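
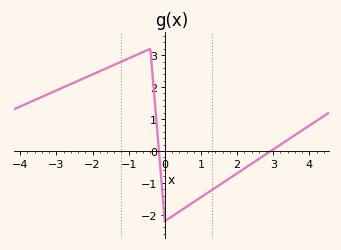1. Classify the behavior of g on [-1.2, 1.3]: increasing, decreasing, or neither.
neither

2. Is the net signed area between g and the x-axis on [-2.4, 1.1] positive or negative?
positive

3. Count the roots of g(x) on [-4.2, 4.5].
2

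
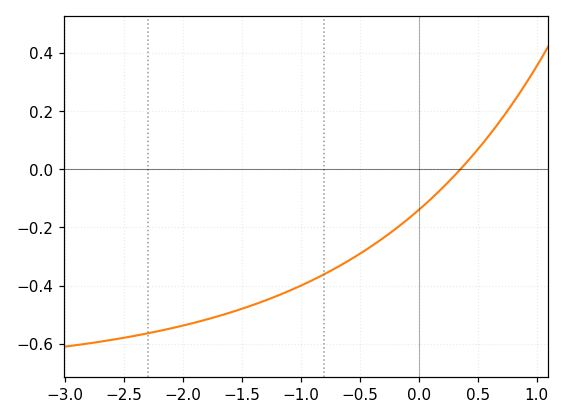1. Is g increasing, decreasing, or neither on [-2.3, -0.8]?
increasing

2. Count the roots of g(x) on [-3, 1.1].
1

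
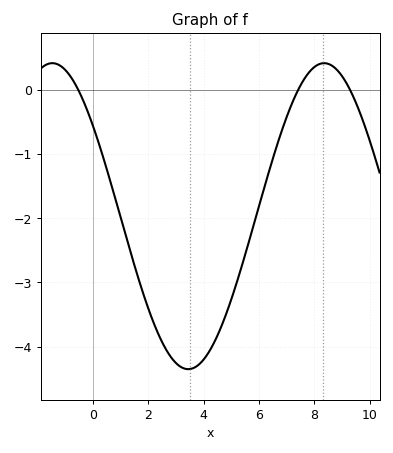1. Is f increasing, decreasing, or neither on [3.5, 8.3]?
increasing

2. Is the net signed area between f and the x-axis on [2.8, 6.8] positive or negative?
negative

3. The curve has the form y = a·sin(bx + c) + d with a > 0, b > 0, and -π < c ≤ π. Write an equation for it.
y = 2.38sin(0.64x + 2.51) - 1.97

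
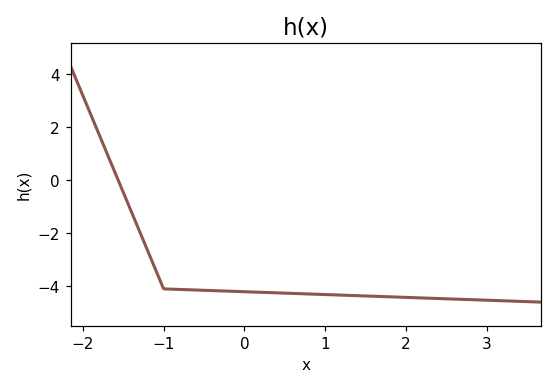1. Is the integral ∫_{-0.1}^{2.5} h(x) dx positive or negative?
negative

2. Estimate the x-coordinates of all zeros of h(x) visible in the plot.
-1.6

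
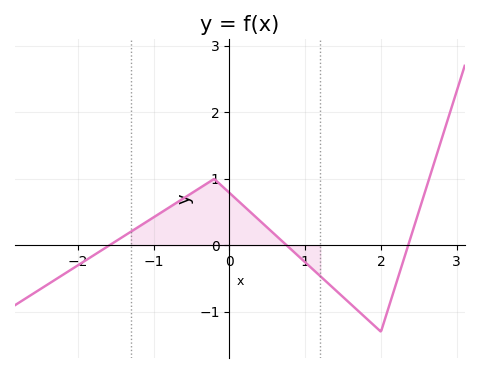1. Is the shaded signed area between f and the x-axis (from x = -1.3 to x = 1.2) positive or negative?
positive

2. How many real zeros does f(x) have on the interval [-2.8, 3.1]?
3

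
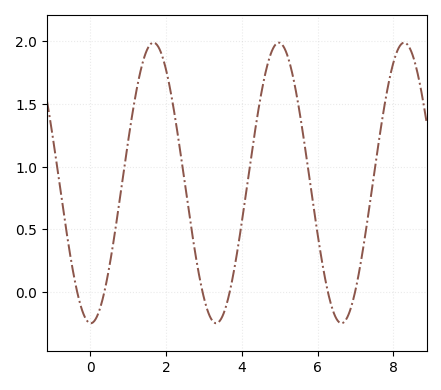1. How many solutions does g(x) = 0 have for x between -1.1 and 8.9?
6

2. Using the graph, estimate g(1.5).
1.95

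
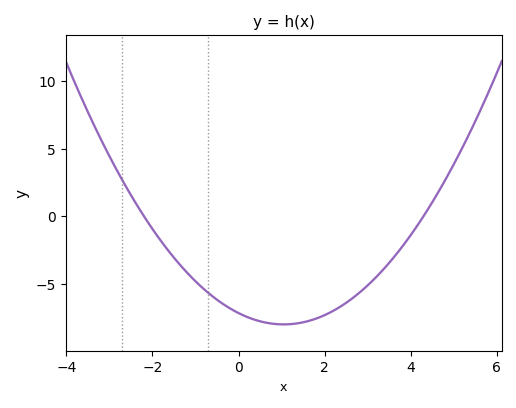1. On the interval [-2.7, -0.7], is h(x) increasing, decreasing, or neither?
decreasing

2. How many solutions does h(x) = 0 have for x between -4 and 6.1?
2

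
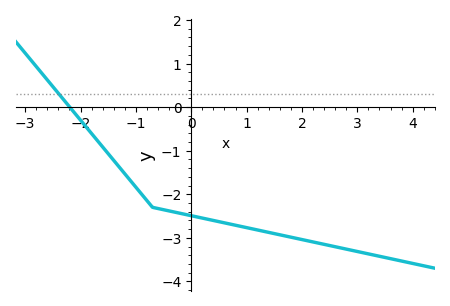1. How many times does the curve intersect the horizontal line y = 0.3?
1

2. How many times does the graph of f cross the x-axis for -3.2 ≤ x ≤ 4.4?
1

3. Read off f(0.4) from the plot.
-2.6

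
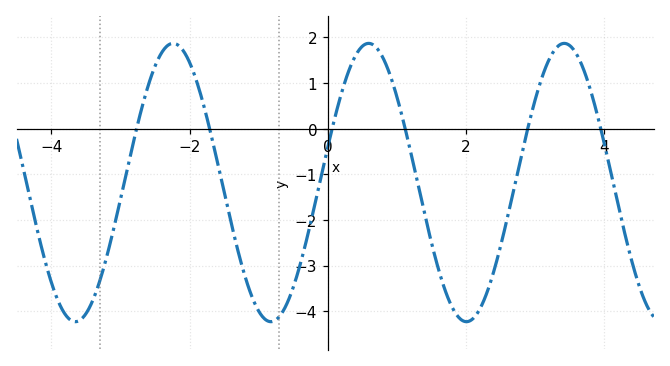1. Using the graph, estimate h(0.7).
1.8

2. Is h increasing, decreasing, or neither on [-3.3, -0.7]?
neither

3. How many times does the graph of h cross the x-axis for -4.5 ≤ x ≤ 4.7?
6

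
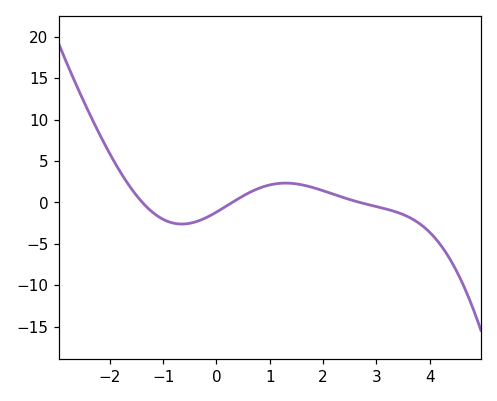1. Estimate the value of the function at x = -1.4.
0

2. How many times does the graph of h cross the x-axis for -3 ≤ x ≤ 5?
3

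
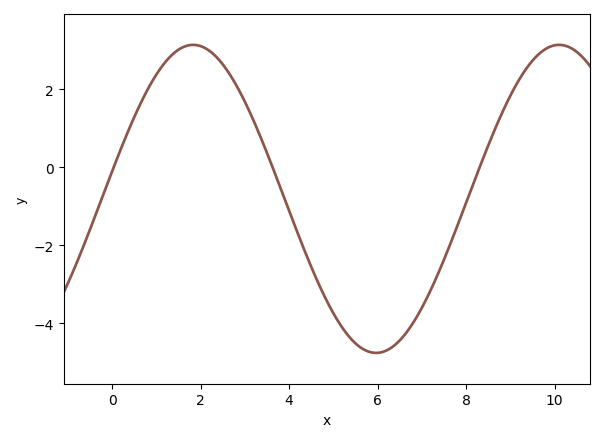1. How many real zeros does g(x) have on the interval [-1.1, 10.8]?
3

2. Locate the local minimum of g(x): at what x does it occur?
6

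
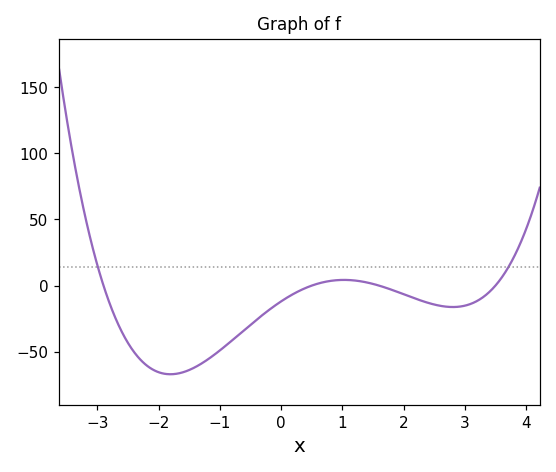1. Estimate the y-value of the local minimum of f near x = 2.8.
-15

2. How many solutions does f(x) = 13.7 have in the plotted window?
2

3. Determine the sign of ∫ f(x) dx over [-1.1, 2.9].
negative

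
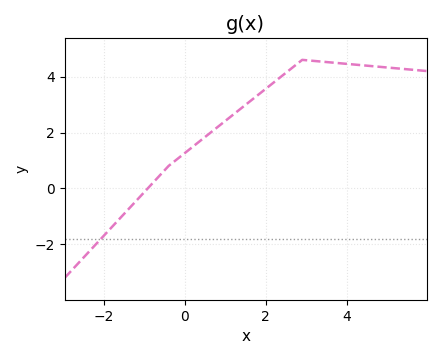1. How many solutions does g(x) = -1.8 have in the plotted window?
1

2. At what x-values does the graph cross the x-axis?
-1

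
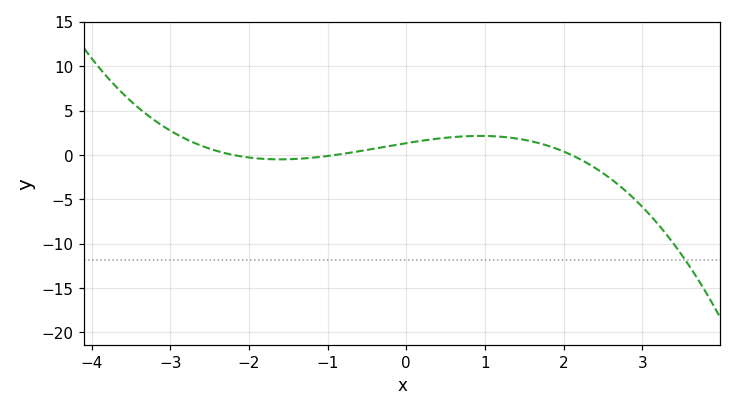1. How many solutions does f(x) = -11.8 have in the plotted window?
1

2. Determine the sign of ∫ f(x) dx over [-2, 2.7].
positive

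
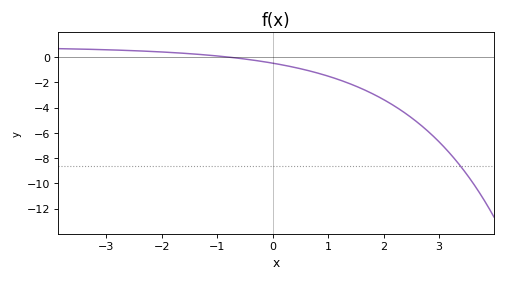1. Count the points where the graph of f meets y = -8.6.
1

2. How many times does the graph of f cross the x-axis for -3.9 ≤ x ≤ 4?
1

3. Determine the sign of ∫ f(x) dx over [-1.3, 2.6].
negative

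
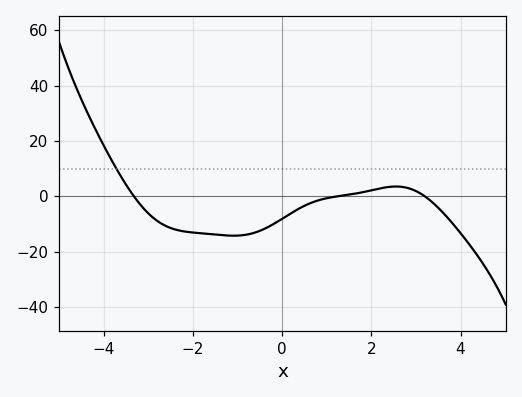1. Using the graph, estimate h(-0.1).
-9.1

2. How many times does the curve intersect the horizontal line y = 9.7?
1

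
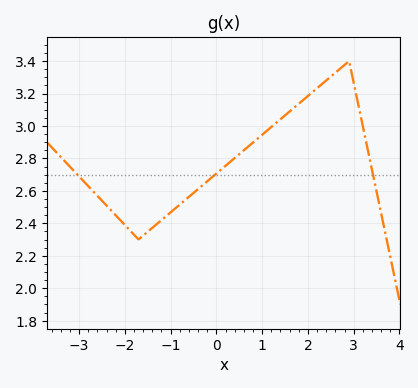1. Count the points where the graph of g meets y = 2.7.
3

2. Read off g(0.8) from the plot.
2.9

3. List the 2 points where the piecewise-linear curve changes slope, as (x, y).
(-1.7, 2.3); (2.9, 3.4)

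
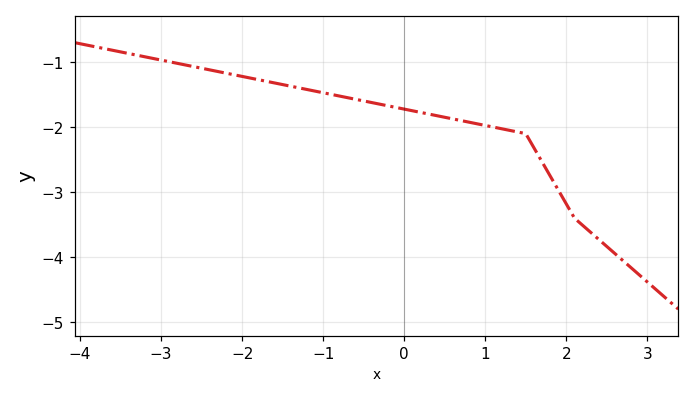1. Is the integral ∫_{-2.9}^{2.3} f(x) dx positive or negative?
negative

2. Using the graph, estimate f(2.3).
-3.62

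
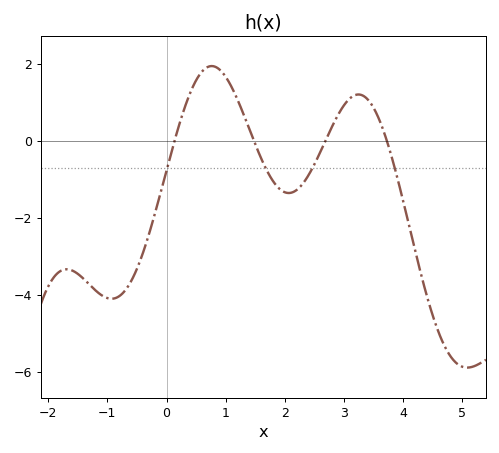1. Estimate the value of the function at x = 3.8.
-0.388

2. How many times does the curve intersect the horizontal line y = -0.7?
4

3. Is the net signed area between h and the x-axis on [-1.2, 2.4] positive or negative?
negative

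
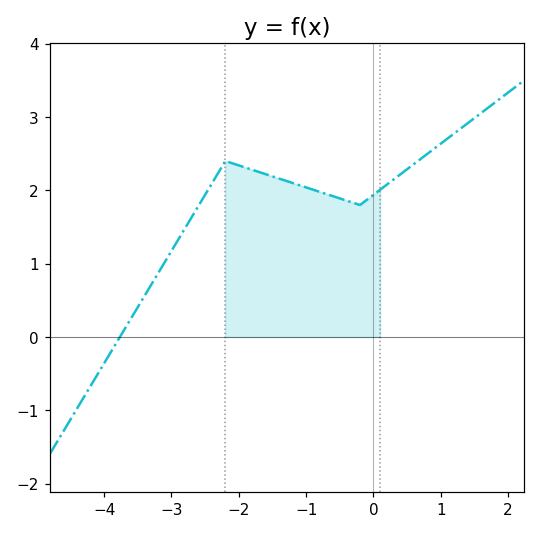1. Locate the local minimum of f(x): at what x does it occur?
-0.2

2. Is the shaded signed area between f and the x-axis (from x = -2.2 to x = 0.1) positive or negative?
positive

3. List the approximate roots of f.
-3.8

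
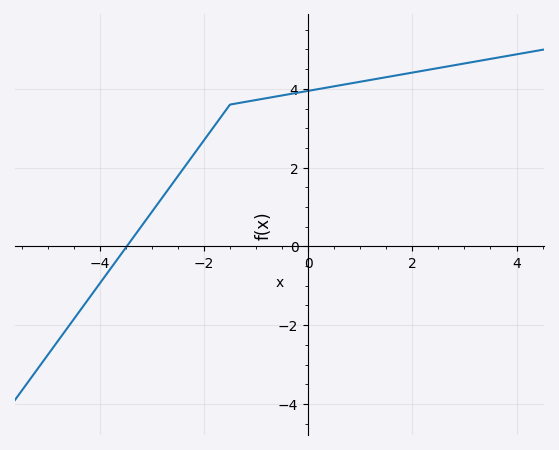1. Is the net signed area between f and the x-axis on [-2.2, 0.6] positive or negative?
positive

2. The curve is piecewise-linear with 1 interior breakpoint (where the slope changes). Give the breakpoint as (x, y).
(-1.5, 3.6)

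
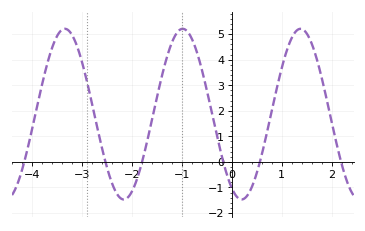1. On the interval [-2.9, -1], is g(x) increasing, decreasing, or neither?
neither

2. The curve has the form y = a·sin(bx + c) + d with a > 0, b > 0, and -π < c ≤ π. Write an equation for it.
y = 3.34sin(2.66x - 2.09) + 1.87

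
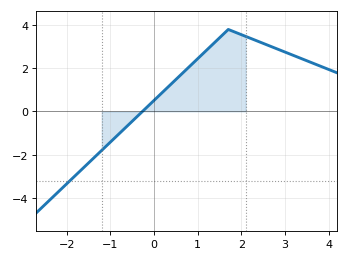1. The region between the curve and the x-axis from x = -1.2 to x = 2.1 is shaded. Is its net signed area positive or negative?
positive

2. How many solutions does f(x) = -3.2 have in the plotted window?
1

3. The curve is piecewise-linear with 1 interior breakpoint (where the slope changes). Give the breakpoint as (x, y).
(1.7, 3.8)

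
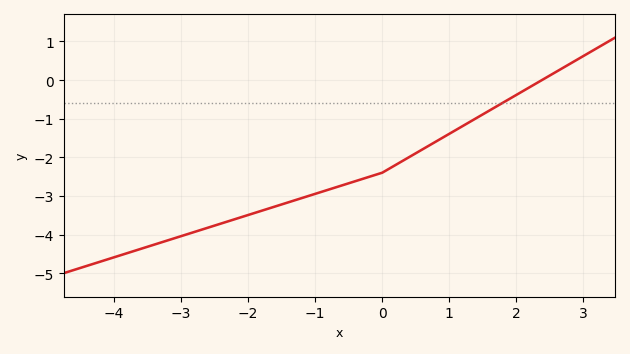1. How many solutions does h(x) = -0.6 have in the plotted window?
1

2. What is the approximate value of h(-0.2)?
-2.5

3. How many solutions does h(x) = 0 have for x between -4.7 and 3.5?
1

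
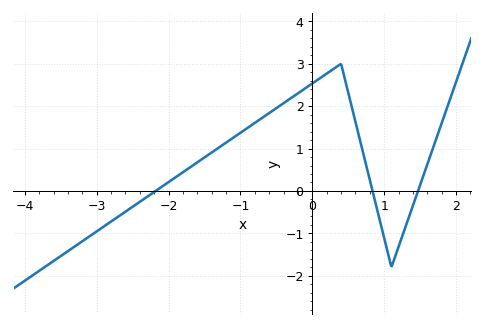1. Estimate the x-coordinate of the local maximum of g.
0.399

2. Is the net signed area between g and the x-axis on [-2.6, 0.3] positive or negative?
positive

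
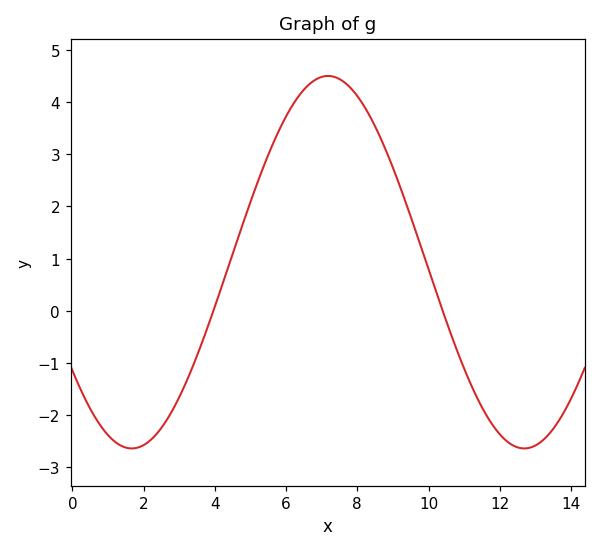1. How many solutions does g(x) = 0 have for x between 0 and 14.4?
2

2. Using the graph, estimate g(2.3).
-2.4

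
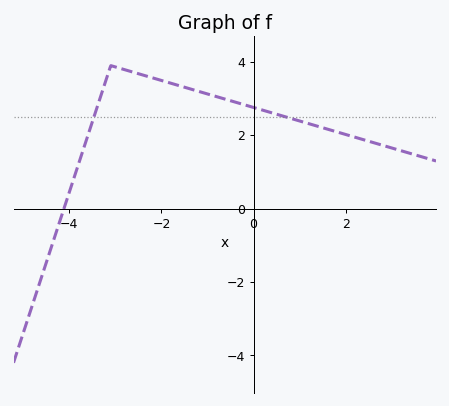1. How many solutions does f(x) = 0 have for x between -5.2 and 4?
1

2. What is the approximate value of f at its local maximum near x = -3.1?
3.8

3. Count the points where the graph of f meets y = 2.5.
2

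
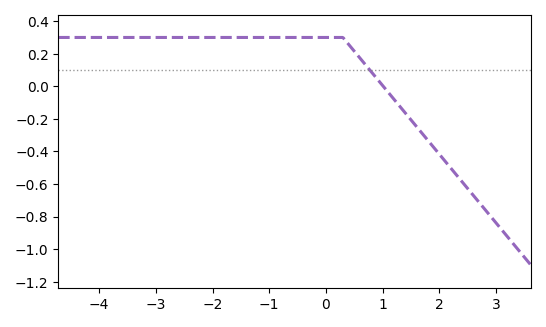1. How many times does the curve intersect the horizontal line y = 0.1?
1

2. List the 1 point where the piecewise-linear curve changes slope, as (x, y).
(0.3, 0.3)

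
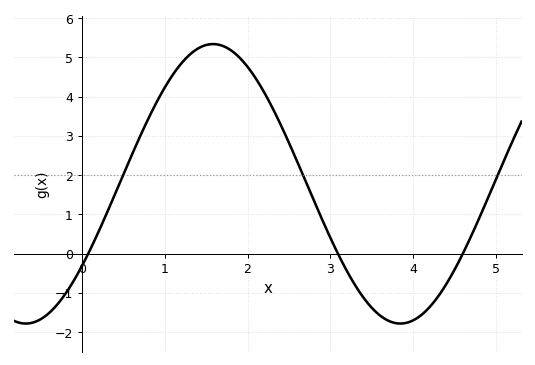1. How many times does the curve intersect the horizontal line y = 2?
3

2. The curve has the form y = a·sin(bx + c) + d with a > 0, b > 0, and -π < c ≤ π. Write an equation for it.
y = 3.56sin(1.4x - 0.63) + 1.78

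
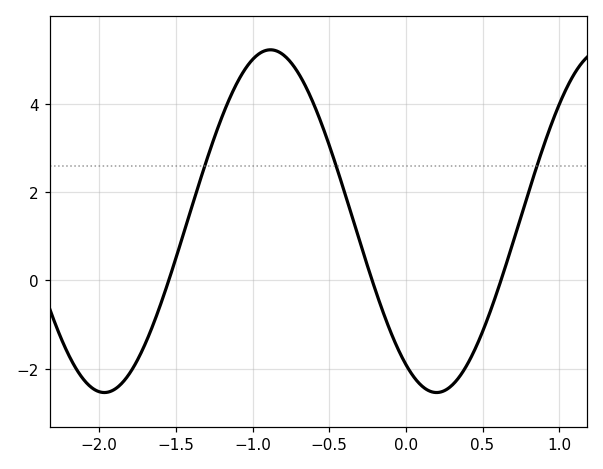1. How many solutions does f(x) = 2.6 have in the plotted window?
3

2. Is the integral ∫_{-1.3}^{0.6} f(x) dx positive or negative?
positive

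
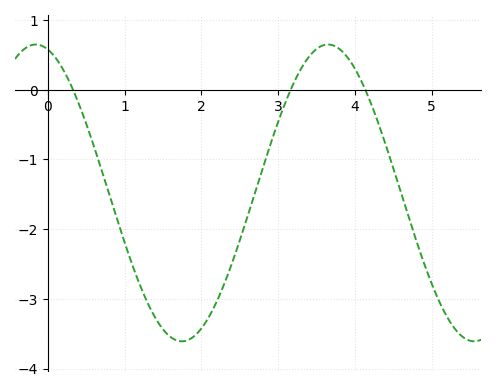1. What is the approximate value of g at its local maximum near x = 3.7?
0.6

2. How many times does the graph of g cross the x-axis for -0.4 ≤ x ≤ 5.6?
3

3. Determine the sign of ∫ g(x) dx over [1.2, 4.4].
negative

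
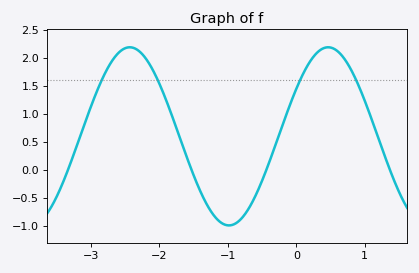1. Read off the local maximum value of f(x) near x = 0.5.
2.19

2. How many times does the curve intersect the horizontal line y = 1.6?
4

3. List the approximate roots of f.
-3.33, -1.53, -0.437, 1.37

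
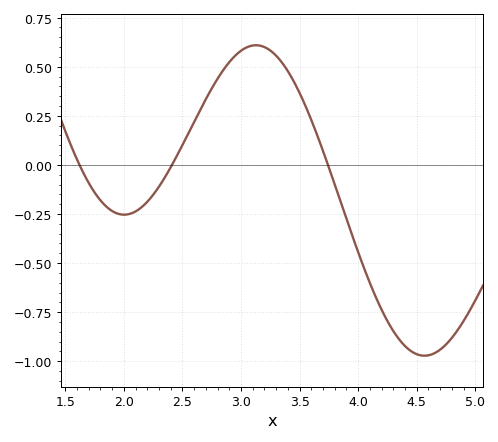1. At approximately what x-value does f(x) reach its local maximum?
3.13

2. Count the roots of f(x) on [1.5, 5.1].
3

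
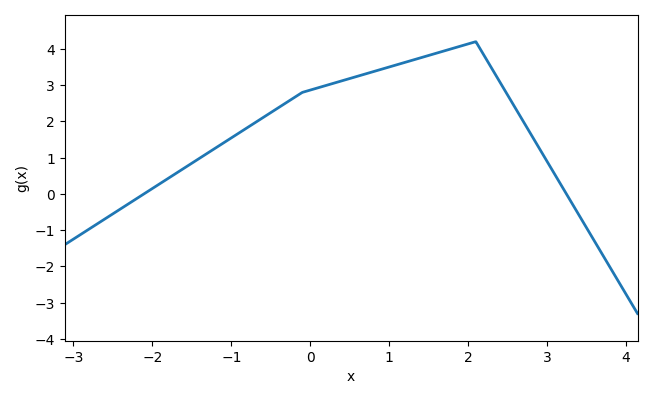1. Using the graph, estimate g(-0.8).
1.82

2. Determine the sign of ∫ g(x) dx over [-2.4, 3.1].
positive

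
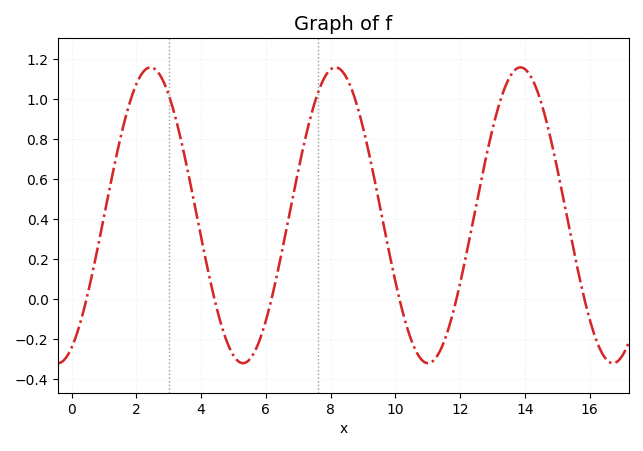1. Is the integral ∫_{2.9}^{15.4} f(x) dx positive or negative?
positive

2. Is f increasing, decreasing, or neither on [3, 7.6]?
neither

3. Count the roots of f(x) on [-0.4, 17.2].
6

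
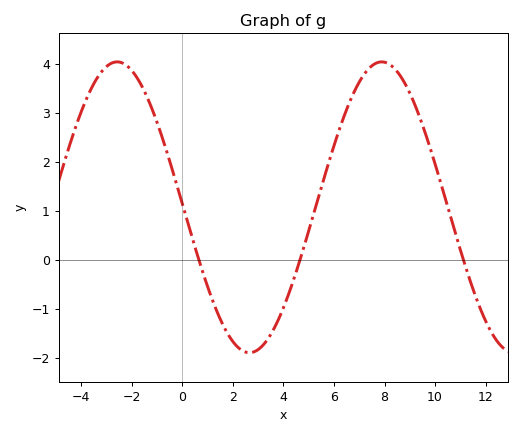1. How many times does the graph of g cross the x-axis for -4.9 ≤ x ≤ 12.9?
3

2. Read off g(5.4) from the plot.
1.3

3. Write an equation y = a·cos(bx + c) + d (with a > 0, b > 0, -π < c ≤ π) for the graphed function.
y = 2.97cos(0.6x + 1.5) + 1.07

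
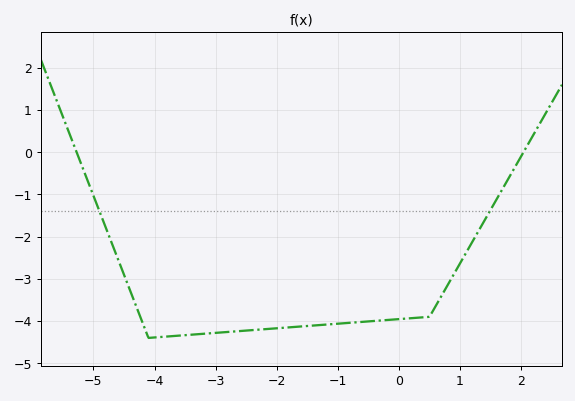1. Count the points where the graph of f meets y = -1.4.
2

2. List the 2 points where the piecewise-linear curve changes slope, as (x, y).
(-4.1, -4.4); (0.5, -3.9)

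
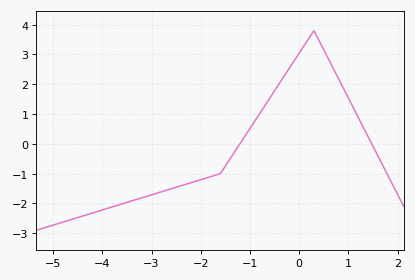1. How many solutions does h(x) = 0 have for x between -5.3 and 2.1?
2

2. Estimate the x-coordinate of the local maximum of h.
0.3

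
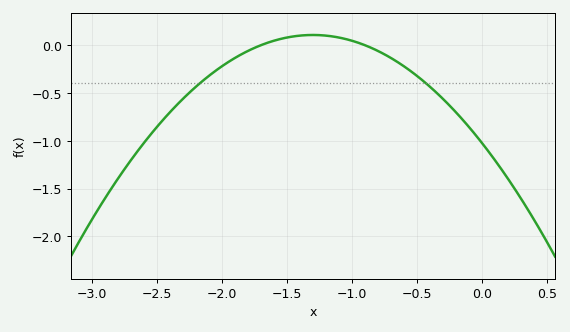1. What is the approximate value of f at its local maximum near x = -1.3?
0.107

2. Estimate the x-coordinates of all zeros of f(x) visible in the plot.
-1.7, -0.9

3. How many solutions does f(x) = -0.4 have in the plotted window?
2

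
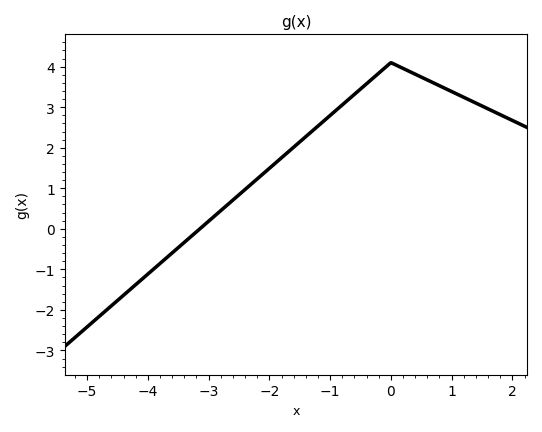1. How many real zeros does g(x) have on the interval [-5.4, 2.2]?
1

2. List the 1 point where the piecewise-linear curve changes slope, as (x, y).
(0, 4.1)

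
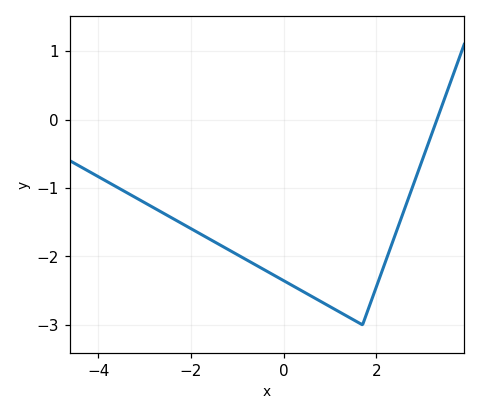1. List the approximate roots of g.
3.4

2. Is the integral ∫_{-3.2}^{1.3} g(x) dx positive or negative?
negative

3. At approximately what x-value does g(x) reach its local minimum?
1.6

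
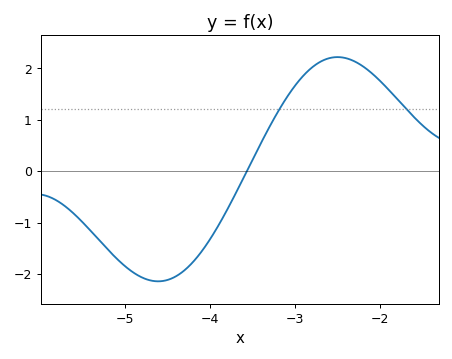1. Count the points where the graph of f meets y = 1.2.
2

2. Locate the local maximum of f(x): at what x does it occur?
-2.5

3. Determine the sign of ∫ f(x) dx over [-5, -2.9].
negative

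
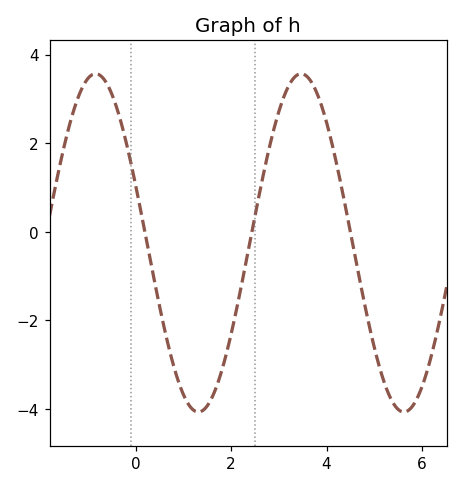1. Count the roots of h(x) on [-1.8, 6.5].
3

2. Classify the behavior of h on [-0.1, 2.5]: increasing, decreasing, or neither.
neither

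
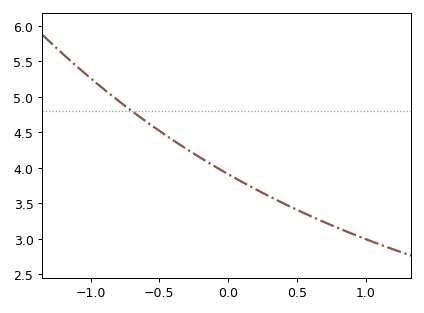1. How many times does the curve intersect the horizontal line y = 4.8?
1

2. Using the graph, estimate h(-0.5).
4.5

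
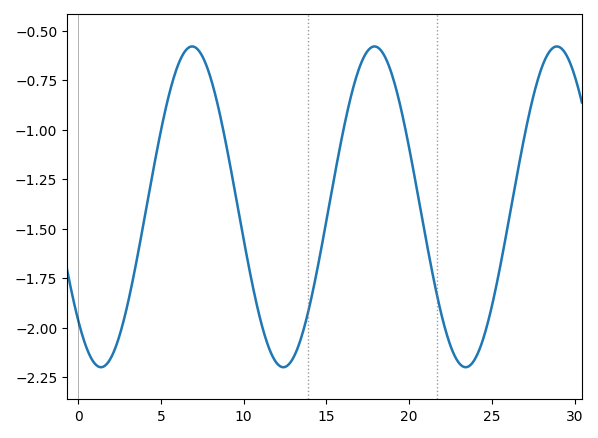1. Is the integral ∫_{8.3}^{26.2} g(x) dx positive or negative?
negative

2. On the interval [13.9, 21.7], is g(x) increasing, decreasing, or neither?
neither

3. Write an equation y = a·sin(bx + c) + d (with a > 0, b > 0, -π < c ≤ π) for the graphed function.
y = 0.81sin(0.57x - 2.35) - 1.39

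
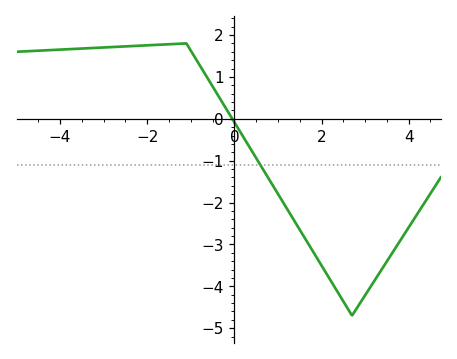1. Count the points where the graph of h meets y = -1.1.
1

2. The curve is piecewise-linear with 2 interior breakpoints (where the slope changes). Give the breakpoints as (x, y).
(-1.1, 1.8); (2.7, -4.7)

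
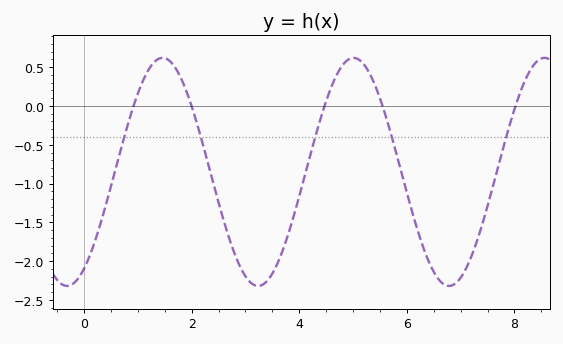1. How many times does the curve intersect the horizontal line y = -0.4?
5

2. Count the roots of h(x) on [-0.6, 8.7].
5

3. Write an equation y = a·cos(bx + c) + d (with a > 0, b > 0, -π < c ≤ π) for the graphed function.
y = 1.47cos(1.8x - 2.6) - 0.85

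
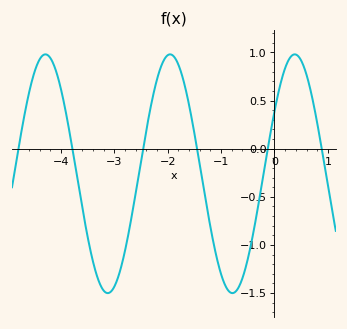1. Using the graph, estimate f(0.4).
1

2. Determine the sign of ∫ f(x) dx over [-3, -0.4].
negative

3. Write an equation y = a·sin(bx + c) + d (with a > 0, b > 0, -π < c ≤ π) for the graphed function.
y = 1.24sin(2.7x + 0.55) - 0.26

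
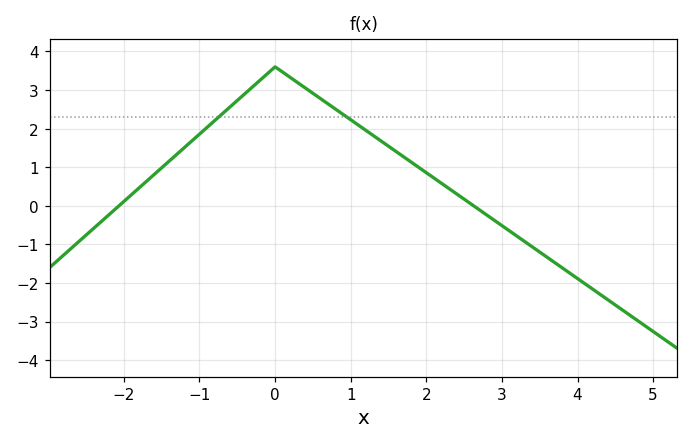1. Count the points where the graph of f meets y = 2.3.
2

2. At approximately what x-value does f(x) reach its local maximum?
-0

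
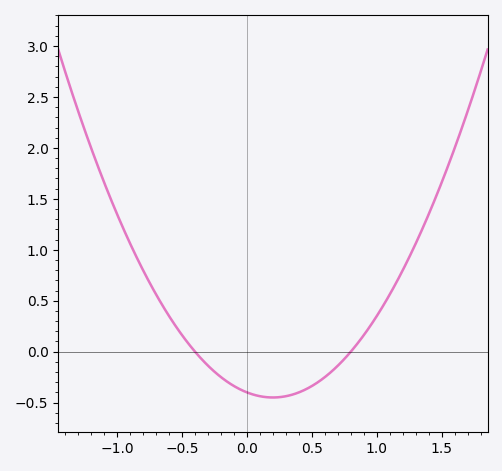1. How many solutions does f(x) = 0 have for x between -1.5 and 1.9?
2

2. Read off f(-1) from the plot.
1.35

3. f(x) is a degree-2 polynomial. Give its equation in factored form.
y = 1.25(x + 0.4)(x - 0.8)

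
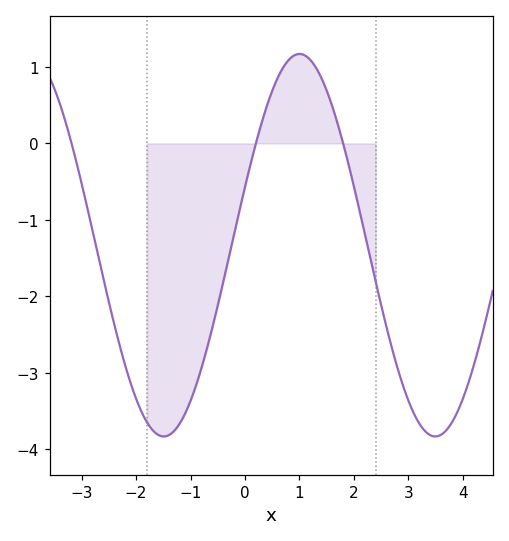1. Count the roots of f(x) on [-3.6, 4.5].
3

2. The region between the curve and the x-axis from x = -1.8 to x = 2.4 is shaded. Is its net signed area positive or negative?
negative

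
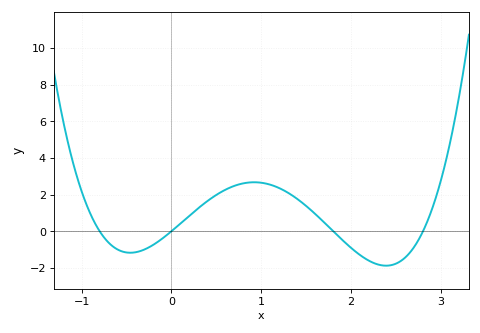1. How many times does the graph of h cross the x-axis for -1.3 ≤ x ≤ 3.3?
4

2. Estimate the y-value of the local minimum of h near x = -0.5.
-1.18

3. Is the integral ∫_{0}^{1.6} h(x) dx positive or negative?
positive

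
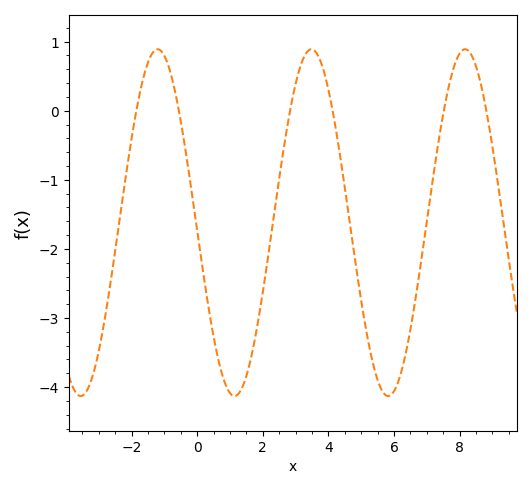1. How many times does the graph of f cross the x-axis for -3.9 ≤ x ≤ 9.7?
6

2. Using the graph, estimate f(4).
0.3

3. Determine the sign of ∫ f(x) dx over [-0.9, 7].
negative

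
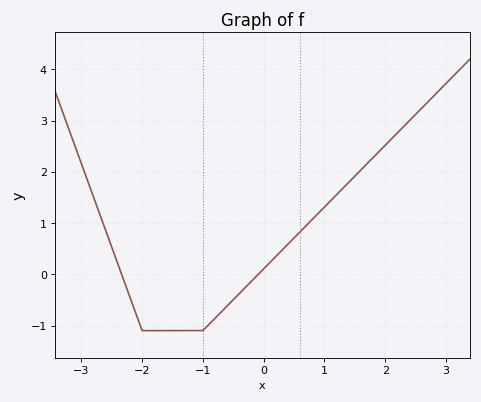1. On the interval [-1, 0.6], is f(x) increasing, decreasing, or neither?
increasing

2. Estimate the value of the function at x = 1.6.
2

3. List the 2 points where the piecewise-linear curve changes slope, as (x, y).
(-2, -1.1); (-1, -1.1)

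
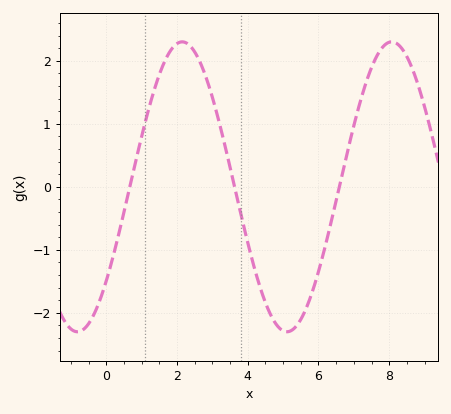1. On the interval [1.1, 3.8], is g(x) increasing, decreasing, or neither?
neither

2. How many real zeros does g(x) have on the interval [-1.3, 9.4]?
3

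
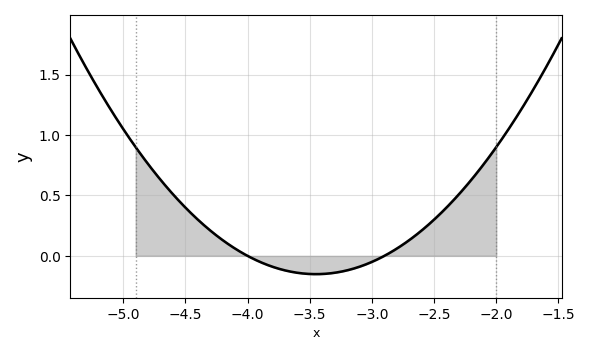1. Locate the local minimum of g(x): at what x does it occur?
-3.45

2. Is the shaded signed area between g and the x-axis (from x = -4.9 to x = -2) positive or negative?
positive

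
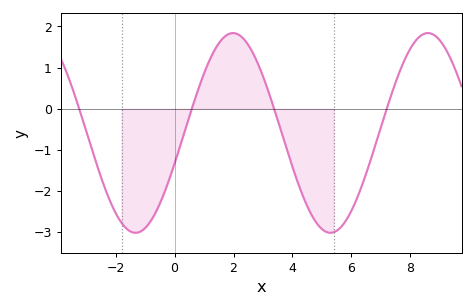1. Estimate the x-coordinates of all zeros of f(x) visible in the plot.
-3.2, 0.6, 3.4, 7.2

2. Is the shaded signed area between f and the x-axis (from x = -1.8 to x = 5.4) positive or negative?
negative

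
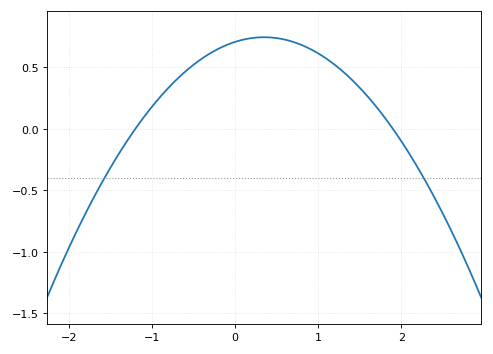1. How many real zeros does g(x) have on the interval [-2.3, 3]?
2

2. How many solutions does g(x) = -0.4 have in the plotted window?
2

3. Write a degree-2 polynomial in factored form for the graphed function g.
y = -0.31(x + 1.2)(x - 1.9)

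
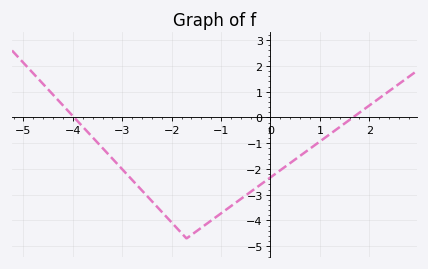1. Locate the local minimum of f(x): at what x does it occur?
-1.7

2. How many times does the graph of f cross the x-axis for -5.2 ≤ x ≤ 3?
2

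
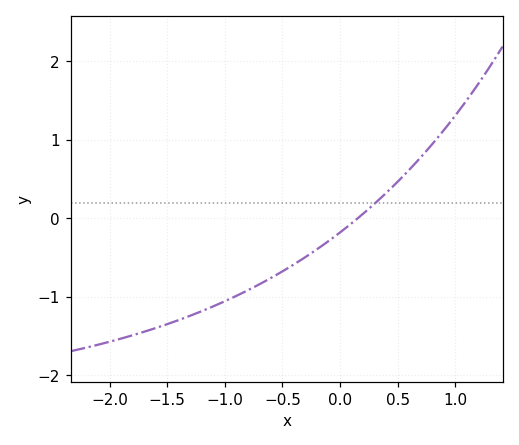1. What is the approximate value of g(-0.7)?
-0.84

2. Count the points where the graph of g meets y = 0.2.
1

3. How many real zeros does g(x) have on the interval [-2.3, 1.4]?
1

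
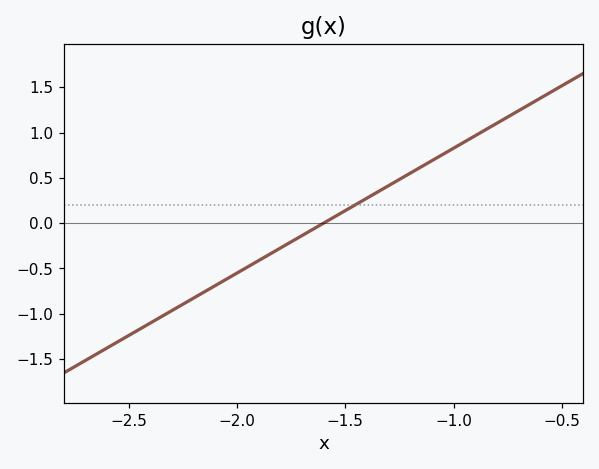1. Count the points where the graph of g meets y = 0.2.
1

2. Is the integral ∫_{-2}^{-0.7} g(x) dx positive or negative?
positive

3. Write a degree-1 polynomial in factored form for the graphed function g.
y = 1.38(x + 1.6)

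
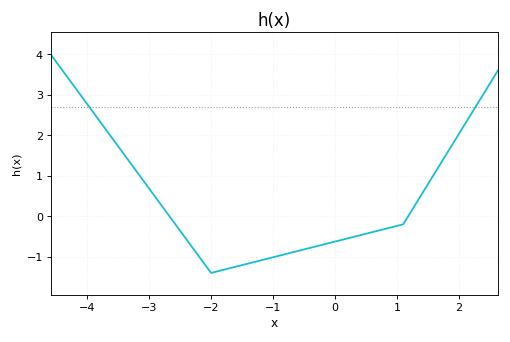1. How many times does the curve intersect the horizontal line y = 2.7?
2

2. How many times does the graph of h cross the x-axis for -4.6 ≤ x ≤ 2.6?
2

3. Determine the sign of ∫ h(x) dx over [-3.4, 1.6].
negative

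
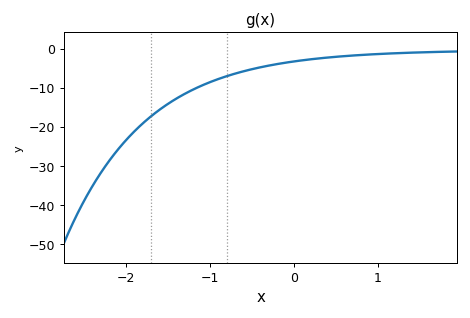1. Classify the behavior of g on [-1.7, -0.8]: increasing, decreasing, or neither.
increasing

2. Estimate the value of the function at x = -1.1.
-9.47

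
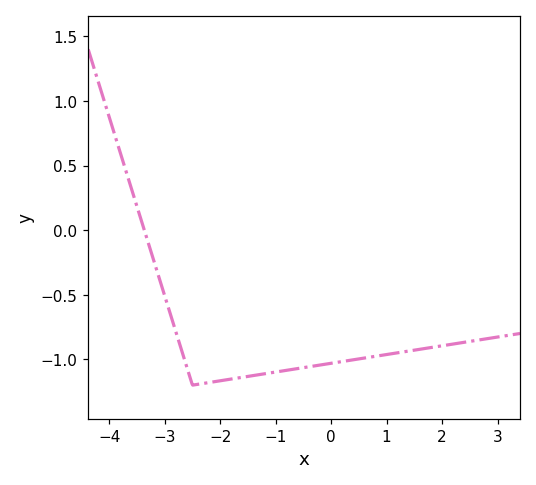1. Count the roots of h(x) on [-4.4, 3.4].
1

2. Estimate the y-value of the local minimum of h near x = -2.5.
-1.2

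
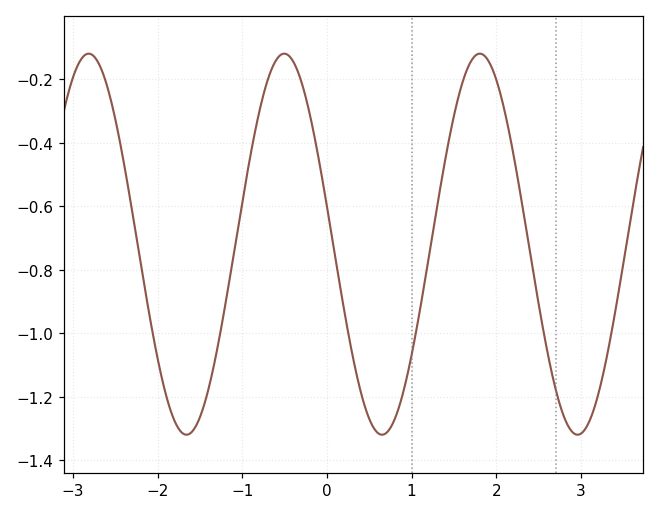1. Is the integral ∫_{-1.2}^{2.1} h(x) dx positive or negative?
negative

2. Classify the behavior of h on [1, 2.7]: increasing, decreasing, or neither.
neither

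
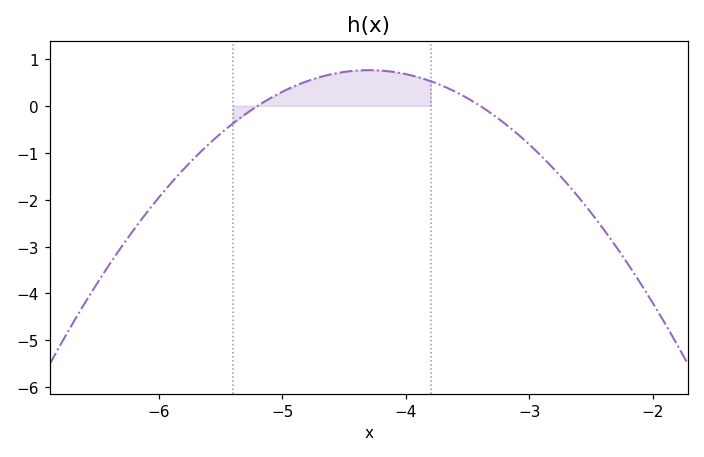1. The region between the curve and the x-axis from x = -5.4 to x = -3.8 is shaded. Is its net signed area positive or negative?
positive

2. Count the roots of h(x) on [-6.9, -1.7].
2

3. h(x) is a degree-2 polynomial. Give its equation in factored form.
y = -0.94(x + 5.2)(x + 3.4)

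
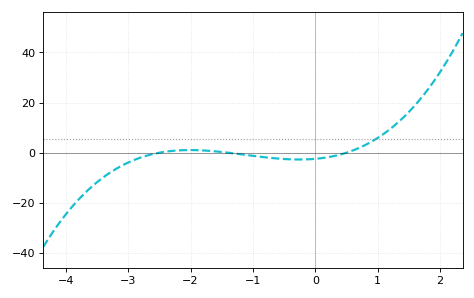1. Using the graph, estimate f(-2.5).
0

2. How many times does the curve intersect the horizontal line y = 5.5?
1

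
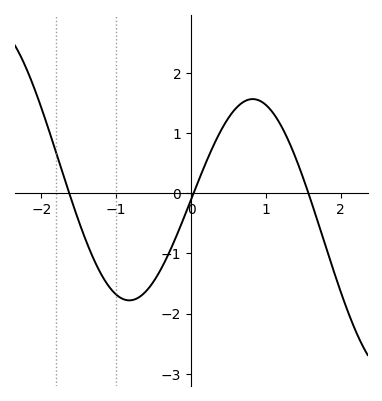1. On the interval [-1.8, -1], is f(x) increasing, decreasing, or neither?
decreasing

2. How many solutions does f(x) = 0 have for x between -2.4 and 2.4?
3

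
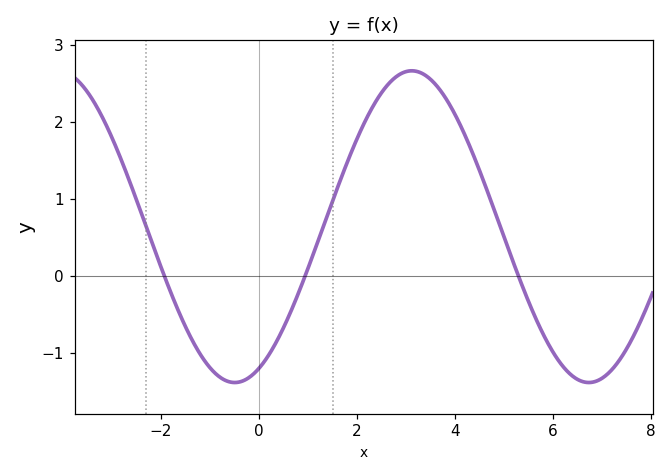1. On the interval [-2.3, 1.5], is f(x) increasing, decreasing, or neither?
neither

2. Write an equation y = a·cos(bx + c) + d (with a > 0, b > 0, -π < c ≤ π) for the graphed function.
y = 2.03cos(0.87x - 2.7) + 0.64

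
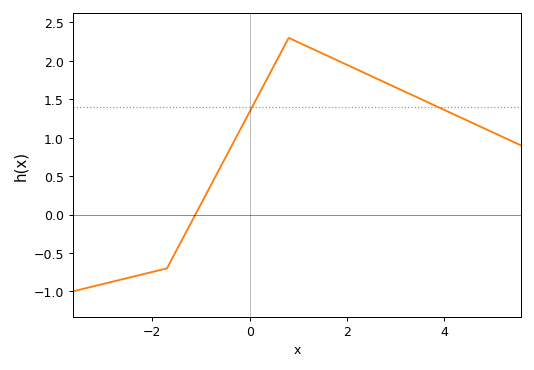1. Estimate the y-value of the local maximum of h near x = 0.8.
2.3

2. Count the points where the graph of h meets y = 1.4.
2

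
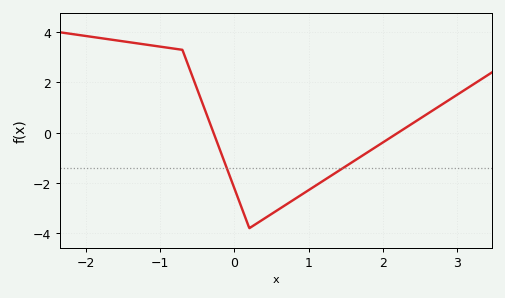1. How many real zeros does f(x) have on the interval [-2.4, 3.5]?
2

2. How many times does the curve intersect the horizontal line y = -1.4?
2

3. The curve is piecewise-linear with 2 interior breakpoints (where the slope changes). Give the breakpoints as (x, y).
(-0.7, 3.3); (0.2, -3.8)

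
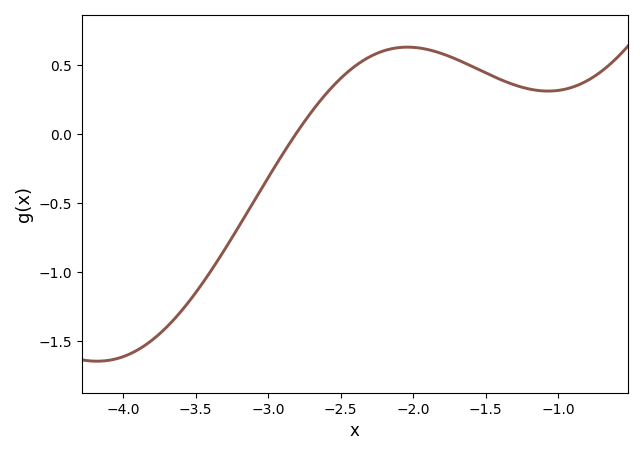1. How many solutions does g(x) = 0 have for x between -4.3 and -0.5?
1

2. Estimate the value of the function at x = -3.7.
-1.4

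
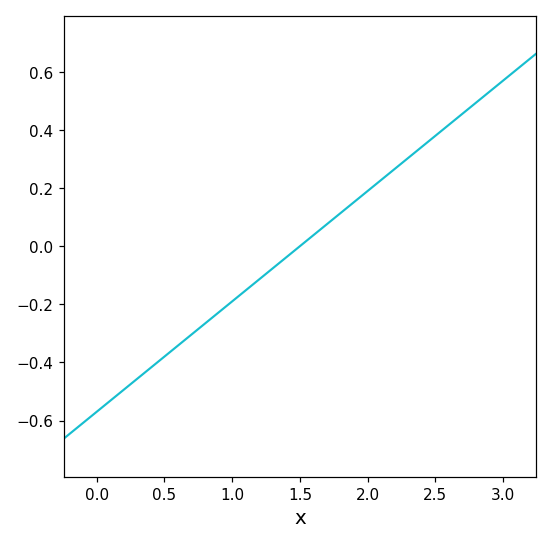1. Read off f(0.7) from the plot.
-0.304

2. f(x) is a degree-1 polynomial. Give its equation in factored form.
y = 0.38(x - 1.5)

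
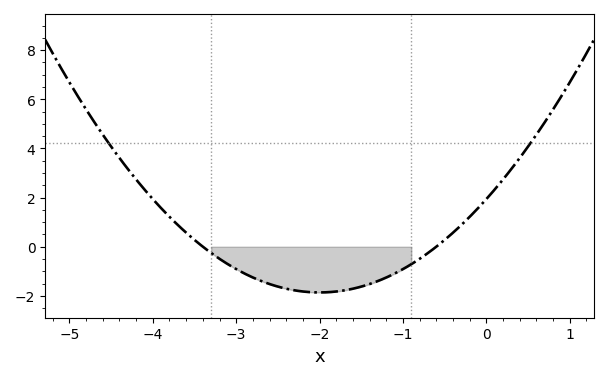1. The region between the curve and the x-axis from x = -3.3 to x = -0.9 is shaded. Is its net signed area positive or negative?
negative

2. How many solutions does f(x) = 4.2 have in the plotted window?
2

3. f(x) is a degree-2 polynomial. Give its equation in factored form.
y = 0.95(x + 3.4)(x + 0.6)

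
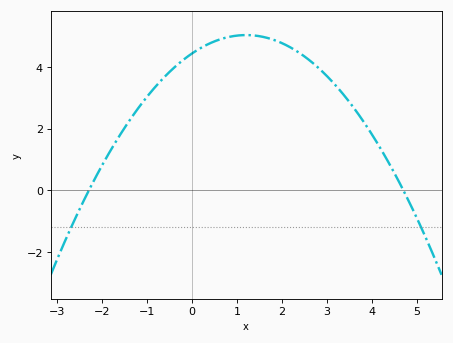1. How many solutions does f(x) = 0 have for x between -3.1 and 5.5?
2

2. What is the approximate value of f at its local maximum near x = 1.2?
5.02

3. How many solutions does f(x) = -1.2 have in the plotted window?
2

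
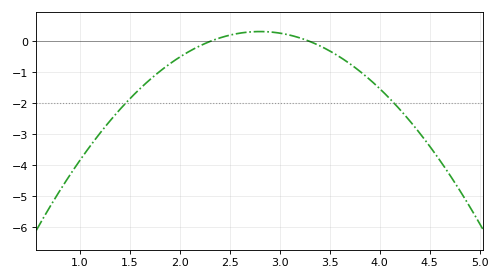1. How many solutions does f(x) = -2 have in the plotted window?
2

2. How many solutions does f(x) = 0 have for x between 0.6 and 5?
2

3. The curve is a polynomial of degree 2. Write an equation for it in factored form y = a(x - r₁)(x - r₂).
y = -1.28(x - 2.3)(x - 3.3)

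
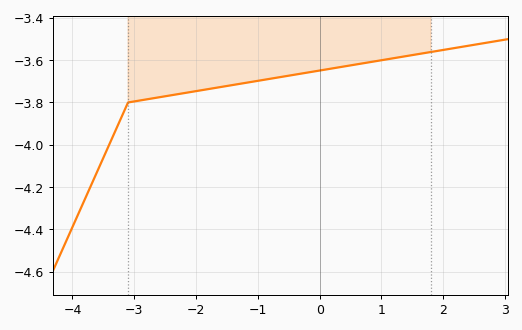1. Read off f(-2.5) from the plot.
-3.78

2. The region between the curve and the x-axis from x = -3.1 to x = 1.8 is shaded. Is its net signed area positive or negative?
negative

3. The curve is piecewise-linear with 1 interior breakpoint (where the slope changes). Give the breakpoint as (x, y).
(-3.1, -3.8)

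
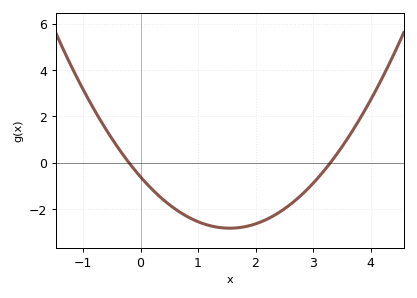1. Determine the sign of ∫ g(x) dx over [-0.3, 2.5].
negative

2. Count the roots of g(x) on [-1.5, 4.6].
2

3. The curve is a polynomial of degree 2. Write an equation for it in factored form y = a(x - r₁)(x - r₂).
y = 0.92(x + 0.2)(x - 3.3)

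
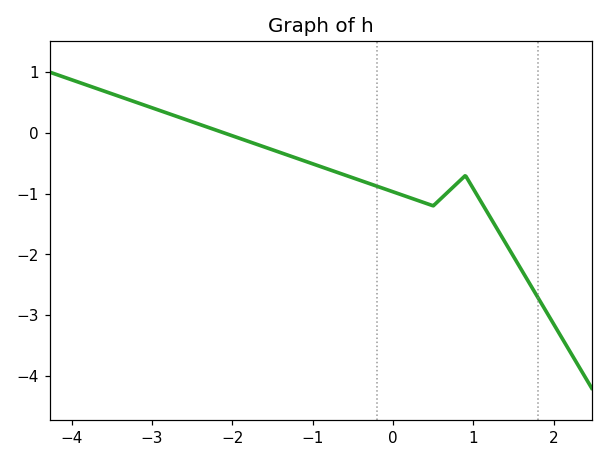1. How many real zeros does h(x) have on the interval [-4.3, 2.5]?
1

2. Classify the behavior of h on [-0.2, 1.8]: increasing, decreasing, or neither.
neither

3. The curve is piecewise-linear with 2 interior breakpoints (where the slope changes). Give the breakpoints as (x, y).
(0.5, -1.2); (0.9, -0.7)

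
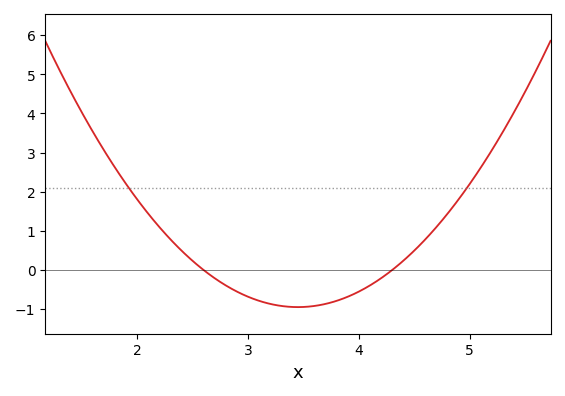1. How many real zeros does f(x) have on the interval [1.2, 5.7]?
2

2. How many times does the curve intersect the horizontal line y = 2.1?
2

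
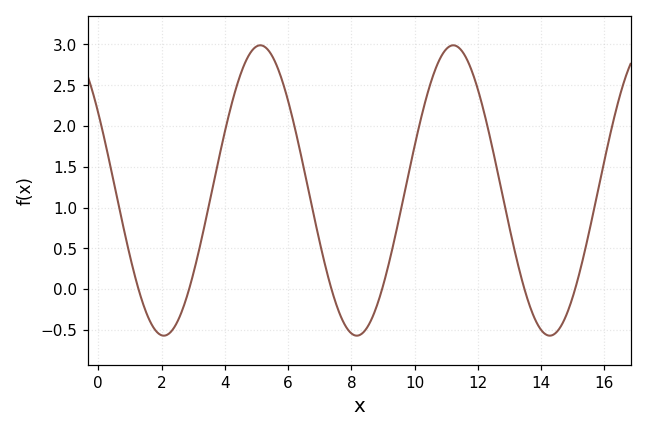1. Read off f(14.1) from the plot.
-0.55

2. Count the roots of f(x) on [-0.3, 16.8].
6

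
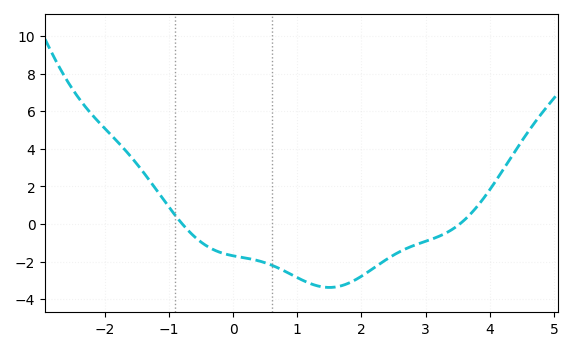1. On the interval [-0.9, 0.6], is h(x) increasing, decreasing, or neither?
decreasing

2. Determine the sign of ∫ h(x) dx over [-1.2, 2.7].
negative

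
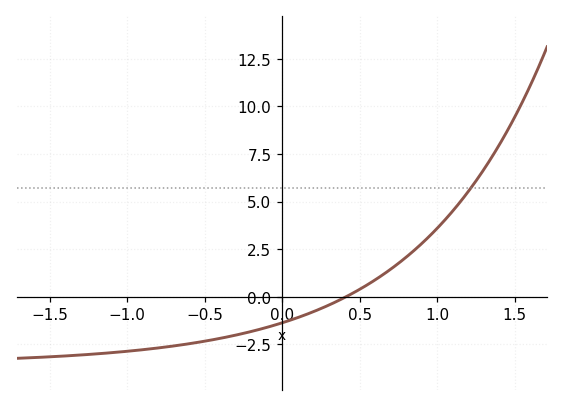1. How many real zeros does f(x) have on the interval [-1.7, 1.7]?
1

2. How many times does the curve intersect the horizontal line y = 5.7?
1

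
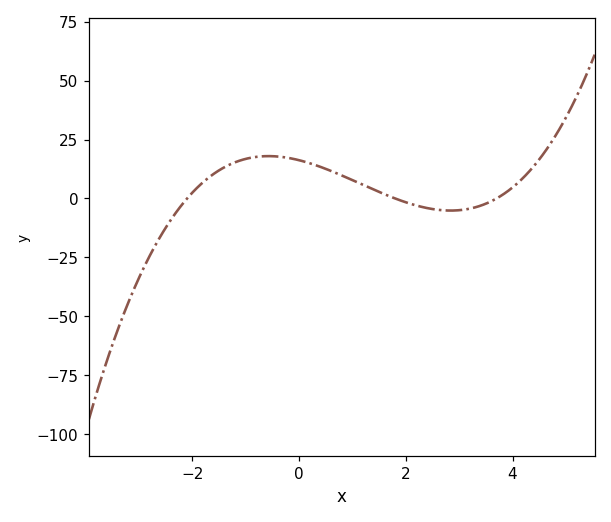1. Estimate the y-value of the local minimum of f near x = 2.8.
-5.13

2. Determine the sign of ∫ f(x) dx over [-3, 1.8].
positive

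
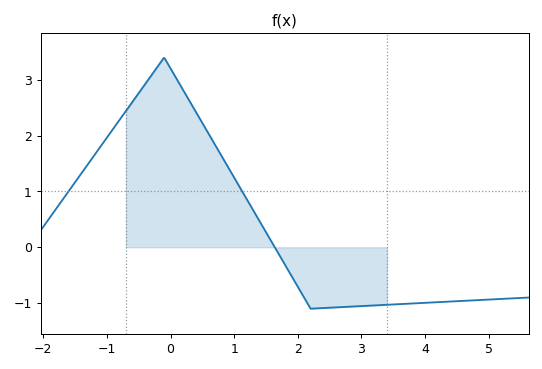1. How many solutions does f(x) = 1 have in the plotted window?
2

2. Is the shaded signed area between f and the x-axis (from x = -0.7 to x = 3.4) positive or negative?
positive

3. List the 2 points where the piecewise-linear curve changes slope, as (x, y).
(-0.1, 3.4); (2.2, -1.1)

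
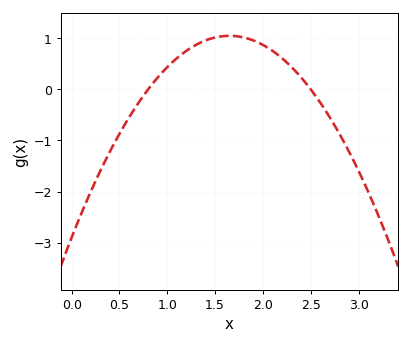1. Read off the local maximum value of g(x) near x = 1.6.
1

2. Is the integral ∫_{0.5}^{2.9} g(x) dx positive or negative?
positive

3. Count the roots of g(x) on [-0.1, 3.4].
2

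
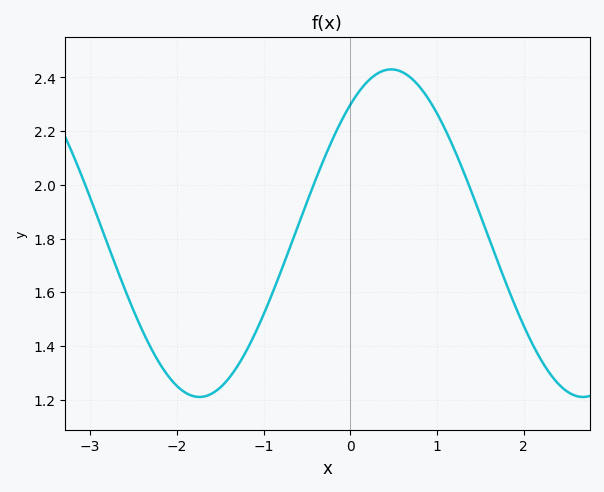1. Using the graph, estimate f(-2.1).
1.28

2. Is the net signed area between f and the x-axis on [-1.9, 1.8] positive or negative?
positive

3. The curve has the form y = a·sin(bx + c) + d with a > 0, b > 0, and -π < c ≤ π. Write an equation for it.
y = 0.61sin(1.4x + 0.9) + 1.82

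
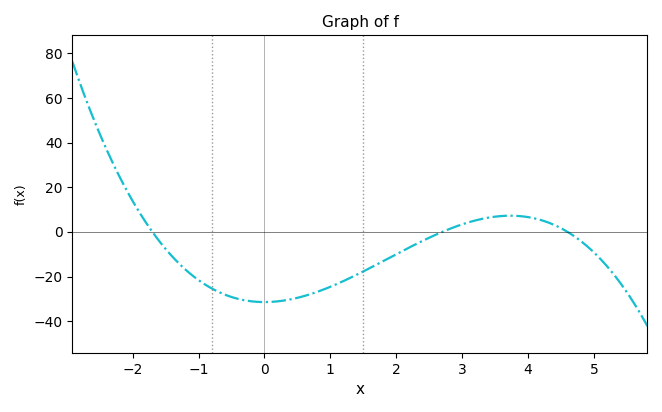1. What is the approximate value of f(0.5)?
-29.6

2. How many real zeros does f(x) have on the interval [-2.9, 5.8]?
3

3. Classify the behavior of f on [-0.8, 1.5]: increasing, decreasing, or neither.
neither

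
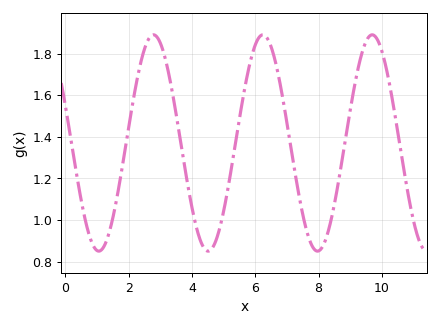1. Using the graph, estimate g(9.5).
1.86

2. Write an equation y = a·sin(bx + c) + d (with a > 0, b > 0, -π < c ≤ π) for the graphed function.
y = 0.52sin(1.82x + 2.78) + 1.37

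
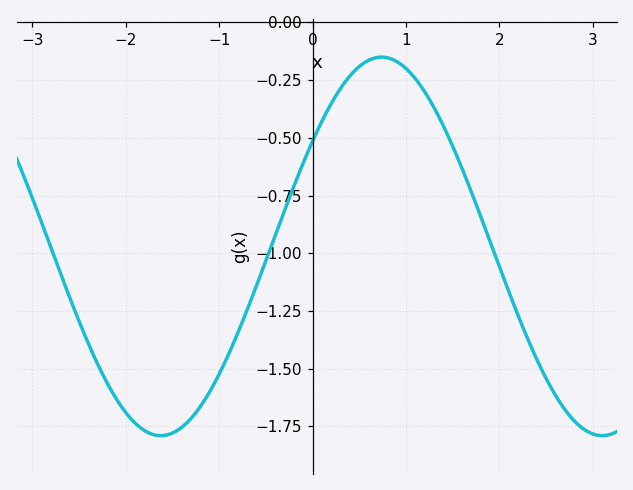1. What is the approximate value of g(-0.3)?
-0.814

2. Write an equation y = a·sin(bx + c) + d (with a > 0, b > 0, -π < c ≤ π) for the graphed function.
y = 0.82sin(1.33x + 0.59) - 0.97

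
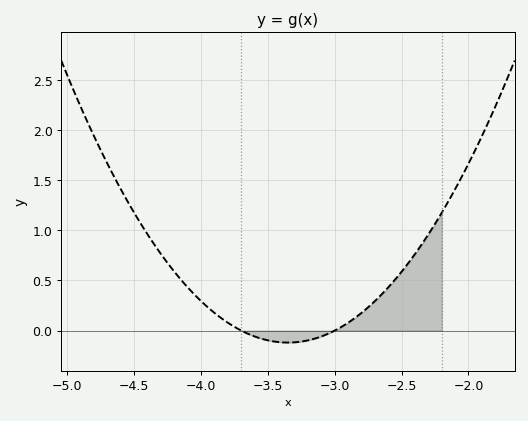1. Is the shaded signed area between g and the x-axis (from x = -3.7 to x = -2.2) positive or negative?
positive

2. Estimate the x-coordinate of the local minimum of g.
-3.35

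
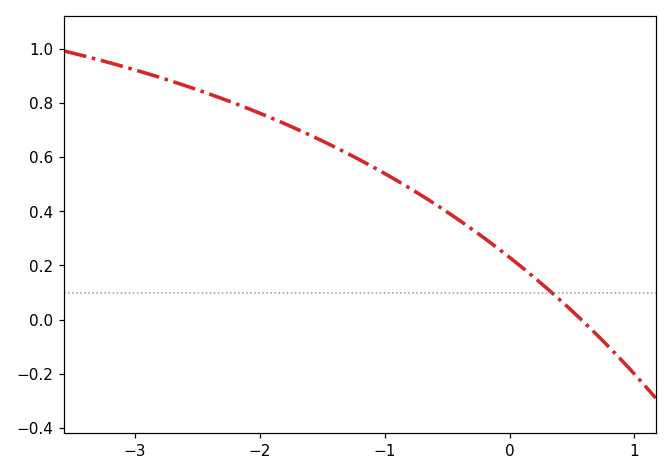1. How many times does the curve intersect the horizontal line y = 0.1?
1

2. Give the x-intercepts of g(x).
0.575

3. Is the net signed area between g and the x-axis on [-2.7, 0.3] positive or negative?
positive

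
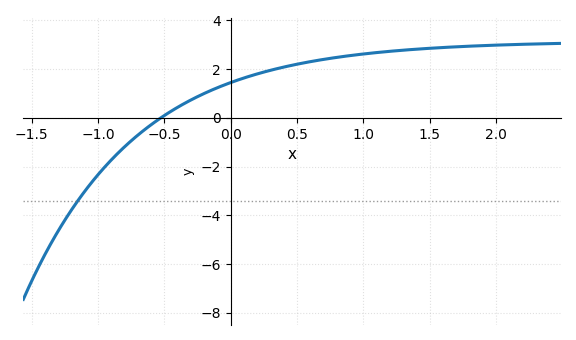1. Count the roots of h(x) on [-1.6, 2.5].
1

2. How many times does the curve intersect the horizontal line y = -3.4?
1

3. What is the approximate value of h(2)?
3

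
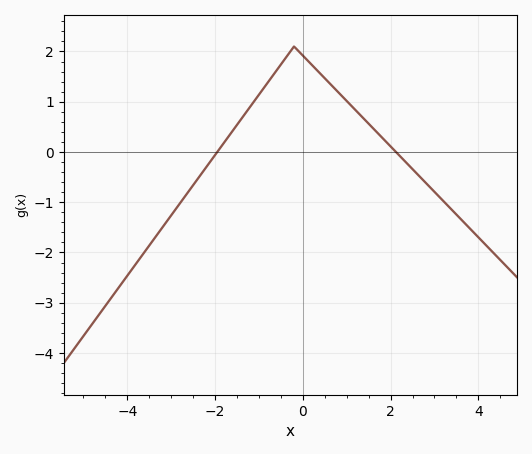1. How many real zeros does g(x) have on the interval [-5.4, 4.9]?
2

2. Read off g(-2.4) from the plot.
-0.542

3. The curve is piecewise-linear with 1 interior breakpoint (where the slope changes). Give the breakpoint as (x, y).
(-0.2, 2.1)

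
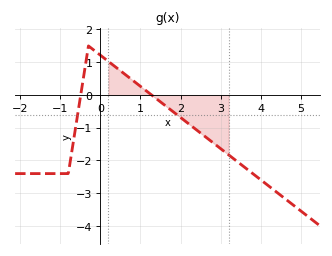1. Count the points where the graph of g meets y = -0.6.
2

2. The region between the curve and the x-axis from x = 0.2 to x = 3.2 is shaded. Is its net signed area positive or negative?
negative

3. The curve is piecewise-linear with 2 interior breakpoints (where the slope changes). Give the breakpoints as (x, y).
(-0.8, -2.4); (-0.3, 1.5)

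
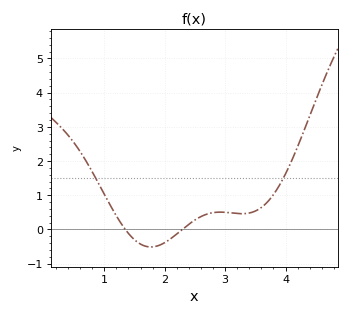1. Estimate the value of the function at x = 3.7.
0.8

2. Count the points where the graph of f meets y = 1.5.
2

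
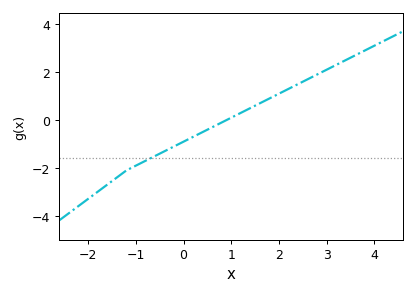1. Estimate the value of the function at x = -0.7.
-1.6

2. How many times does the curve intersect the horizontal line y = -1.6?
1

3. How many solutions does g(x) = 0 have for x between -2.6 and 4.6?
1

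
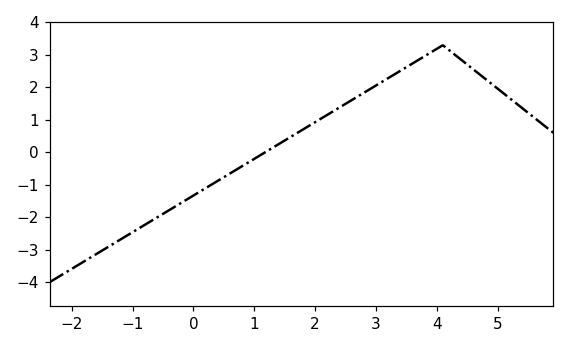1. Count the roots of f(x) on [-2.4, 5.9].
1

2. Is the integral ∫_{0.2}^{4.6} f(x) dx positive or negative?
positive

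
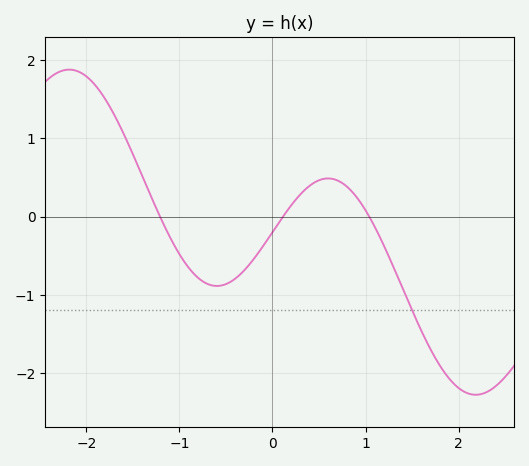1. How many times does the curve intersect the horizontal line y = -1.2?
1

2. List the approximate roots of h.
-1.2, 0.1, 1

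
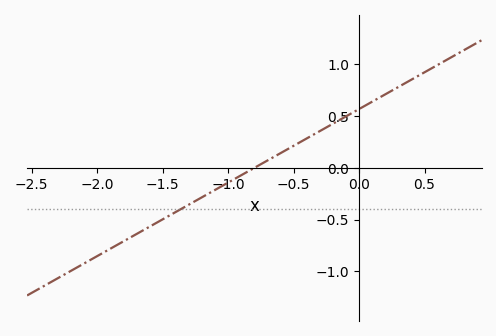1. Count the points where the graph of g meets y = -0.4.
1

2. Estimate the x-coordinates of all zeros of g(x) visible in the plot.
-0.8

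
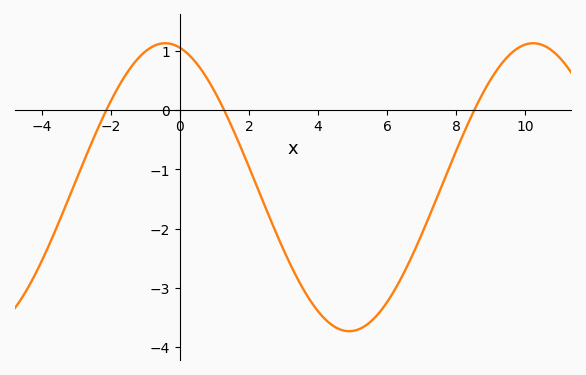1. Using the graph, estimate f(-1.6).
0.6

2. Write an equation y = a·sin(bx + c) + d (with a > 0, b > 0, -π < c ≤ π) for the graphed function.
y = 2.43sin(0.59x + 1.8) - 1.3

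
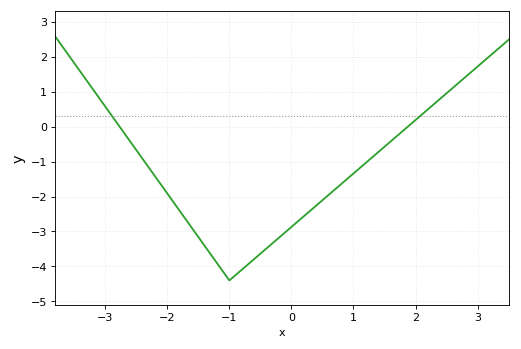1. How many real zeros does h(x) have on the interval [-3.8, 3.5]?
2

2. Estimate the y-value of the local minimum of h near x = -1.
-4.4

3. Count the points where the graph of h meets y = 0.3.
2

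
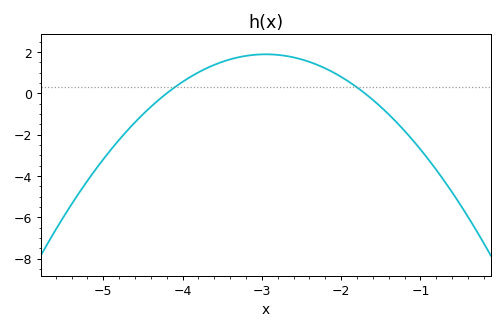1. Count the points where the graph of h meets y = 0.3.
2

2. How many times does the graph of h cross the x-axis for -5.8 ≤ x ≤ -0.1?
2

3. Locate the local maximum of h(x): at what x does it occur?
-2.95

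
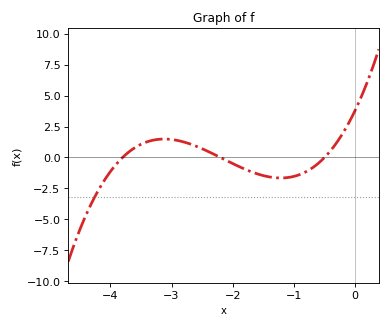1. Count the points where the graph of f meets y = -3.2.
1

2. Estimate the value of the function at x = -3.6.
0.79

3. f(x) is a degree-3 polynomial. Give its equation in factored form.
y = 0.91(x + 3.8)(x + 2.2)(x + 0.5)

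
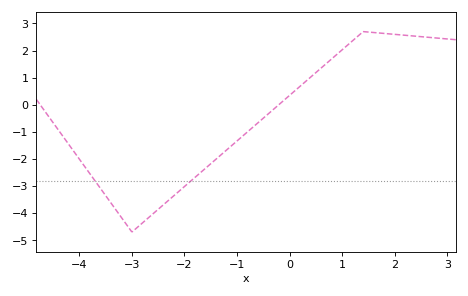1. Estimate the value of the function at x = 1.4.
2.7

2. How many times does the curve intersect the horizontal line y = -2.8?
2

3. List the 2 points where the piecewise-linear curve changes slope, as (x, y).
(-3, -4.7); (1.4, 2.7)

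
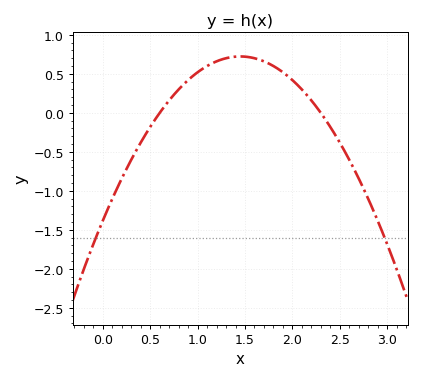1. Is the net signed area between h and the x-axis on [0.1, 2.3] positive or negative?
positive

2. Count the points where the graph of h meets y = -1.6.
2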